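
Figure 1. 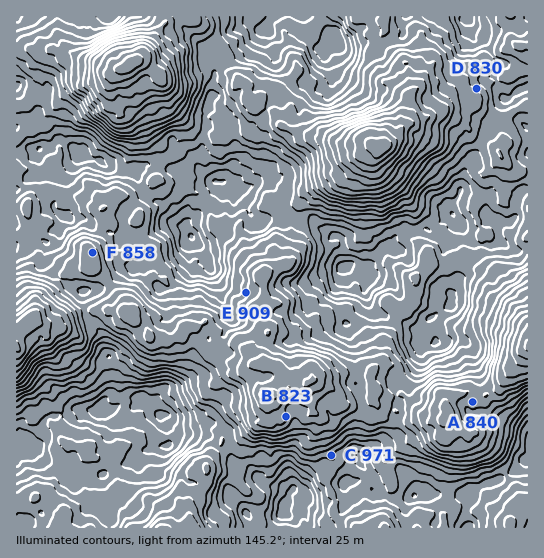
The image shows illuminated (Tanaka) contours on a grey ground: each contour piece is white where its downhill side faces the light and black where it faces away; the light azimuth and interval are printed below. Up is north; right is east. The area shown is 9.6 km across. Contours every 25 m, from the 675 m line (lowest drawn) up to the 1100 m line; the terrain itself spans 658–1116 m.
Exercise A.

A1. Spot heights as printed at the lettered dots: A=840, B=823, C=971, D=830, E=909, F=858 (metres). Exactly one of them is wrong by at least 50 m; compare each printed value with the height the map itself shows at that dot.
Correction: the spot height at D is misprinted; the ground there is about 930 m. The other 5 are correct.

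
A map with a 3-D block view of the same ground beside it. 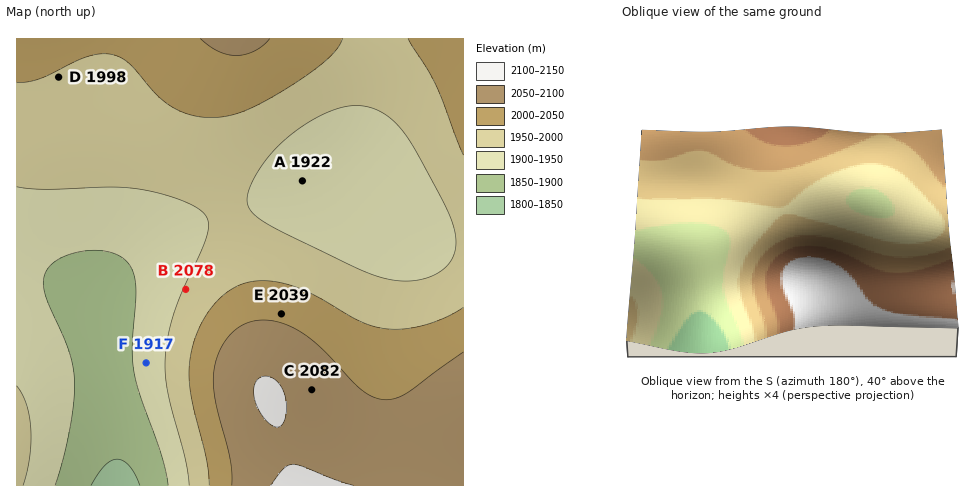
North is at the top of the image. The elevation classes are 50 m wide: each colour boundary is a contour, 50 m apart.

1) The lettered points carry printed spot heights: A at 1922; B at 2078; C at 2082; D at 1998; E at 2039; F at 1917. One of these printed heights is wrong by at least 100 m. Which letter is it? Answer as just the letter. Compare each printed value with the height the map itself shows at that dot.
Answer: B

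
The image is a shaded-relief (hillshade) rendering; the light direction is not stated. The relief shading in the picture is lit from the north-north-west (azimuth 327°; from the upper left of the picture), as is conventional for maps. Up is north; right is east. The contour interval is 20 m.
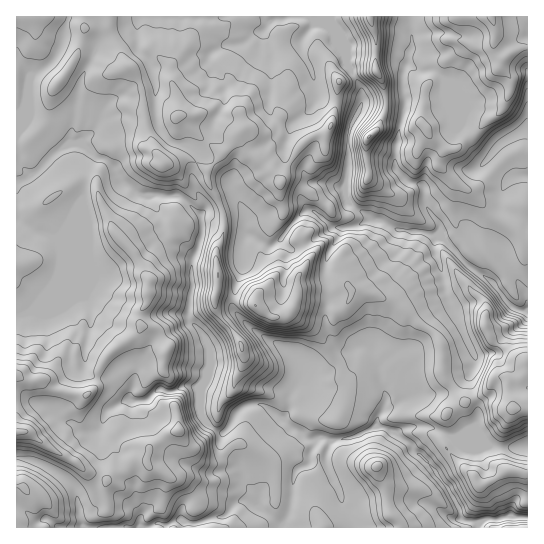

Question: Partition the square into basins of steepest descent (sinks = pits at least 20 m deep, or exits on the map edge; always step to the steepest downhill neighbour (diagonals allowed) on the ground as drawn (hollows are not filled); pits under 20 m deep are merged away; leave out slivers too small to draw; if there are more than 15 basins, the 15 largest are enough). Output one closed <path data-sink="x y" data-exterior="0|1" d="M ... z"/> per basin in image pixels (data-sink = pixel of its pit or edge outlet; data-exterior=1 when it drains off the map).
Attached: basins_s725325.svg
<path data-sink="527 310" data-exterior="1" d="M527 16l-511 1 1 511 182-1-4-13 1-13-5-11-9-9-11-2-21-11-3-6 3-14 17-13 12-5-3-21-3-4-8-1-2-3 0-7 5-11 0-6-5-8 4-23-13-17-14-4 0-12 8-14 0-14 2-5 5-1 11 0 20 8 33 6 22 8 12 2 18 14 15-1 9-11 4-16 35 0 13-4 4 6 11 0 31 12 25 21 15 8 8 13 3 33 21 23 18-6 14-18 8 0 3 4 0 12 4 9 0 7 16-2z"/><path data-sink="511 517" data-exterior="0" d="M166 279l-17 2-1 18-8 14 0 12 14 4 13 17-4 23 5 8 0 6-5 11 0 7 2 3 8 1 3 4 3 21-12 5-13 9-5 5-2 13 3 6 21 11 11 2 9 9 5 11-1 13 4 14 329-1 0-53-21-3-6-8 0-28 11-24 0-9-4-9 0-12-3-4-8 0-14 18-18 6-21-23-3-33-8-13-15-8-25-21-31-12-11 0-4-6-13 4-35 0-7 21-6 6-15 1-18-14-12-2-22-8-33-6z"/><path data-sink="527 446" data-exterior="1" d="M527 408l-15 2-11 25 0 28 6 8 21 2z"/>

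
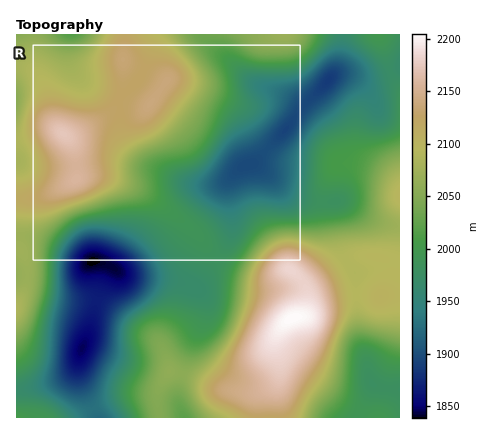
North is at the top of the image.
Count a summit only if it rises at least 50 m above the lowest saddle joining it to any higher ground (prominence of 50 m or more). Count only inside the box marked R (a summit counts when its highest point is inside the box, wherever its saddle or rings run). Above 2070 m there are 1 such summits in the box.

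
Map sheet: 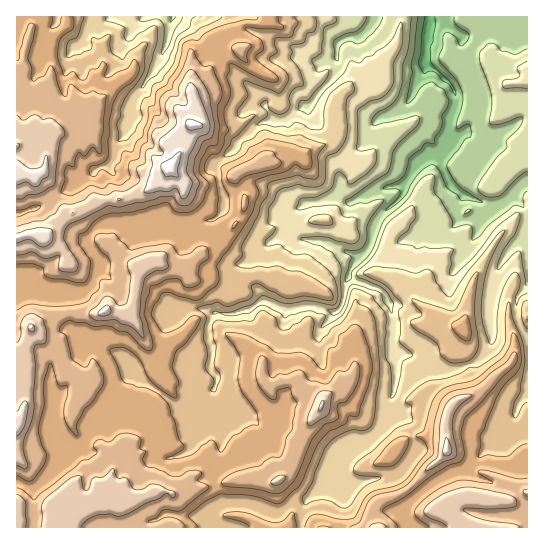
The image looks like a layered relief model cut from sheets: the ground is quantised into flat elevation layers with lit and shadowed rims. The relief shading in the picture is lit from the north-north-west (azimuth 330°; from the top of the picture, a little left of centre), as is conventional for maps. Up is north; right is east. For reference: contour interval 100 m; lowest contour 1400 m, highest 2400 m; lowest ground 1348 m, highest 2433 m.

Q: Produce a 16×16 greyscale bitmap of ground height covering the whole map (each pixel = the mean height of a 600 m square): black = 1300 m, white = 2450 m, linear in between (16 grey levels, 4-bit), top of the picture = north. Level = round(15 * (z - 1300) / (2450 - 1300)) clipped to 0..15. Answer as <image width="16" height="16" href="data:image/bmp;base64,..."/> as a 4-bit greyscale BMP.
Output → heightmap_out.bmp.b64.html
<image width="16" height="16" href="data:image/bmp;base64,Qk32AAAAAAAAAHYAAAAoAAAAEAAAABAAAAABAAQAAAAAAIAAAAATCwAAEwsAABAAAAAAAAAAAAAAABEREQAiIiIAMzMzAERERABVVVUAZmZmAHd3dwCIiIgAmZmZAKqqqgC7u7sAzMzMAN3d3QDu7u4A////AMzMupmZm6zMu8y7q7iJq7u6q6mauXmcmcqqqZmrl4uoy7mZiqunianLqamKmad4icu8mYh3h4l4qryqmIhmd3fMq7uXdkZlZcy6qqhmVFRFy7zcqWZDQ0TbqtyaqGQzRMy4zqh3ZEI0u6itp3ZlMjWpmXupdVYjRal3aJmGRTIz"/>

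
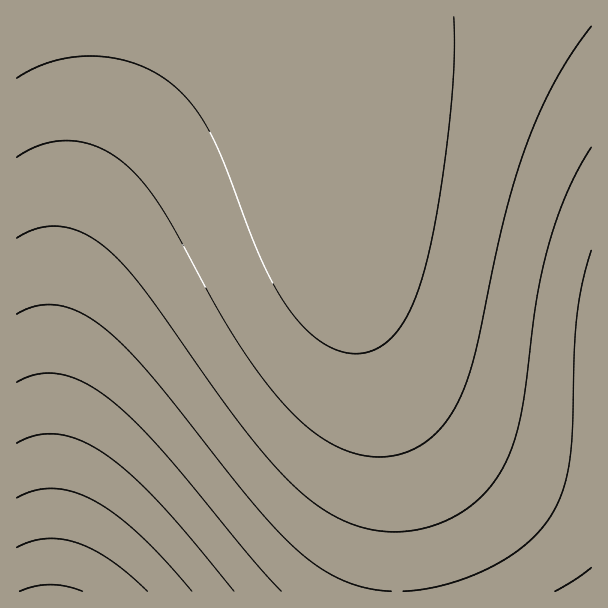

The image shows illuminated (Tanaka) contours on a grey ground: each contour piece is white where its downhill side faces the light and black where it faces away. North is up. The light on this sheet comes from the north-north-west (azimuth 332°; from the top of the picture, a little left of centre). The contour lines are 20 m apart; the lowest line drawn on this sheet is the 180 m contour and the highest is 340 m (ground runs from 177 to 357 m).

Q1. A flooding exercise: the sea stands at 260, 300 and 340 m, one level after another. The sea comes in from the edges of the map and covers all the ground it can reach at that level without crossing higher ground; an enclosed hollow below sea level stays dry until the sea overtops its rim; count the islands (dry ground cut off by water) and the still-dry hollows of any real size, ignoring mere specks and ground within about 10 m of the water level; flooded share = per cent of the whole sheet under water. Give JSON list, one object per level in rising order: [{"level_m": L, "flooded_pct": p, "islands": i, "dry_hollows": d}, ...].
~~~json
[{"level_m": 260, "flooded_pct": 11, "islands": 0, "dry_hollows": 0}, {"level_m": 300, "flooded_pct": 36, "islands": 0, "dry_hollows": 0}, {"level_m": 340, "flooded_pct": 77, "islands": 0, "dry_hollows": 0}]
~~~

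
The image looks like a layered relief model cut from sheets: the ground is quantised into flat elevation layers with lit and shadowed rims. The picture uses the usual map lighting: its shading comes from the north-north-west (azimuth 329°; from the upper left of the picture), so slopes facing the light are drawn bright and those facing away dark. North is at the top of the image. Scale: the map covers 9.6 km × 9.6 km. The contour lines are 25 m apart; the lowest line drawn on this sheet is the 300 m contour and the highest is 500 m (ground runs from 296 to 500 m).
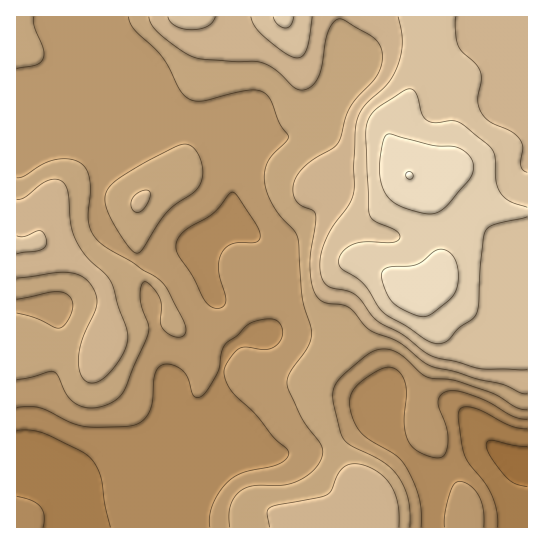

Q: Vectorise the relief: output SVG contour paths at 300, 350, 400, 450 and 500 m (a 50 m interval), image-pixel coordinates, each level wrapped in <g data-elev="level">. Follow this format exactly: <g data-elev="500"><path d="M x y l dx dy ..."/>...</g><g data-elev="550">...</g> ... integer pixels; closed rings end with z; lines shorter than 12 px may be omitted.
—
<g data-elev="300"><path d="M527 487l-12-3-9-7-15-20-5-12 1-3 4-2 23 5 13 1"/></g><g data-elev="350"><path d="M421 527l0-16-2-14-5-15-9-16-10-11-30-19-6-6-5-8-4-12 0-9 2-8 6-8 12-10 13-7 8-1 8 4 4 7 3 9-2 35 3 17 4 7 6 5 17 7 5 0 4-2 4-9 0-17-9-27 2-6 6-5 9-1 14 3 20 8 24 14 14 3"/><path d="M484 527l-1-17-4-13-9-12-11-4-5 3-4 10-5 19-1 14"/><path d="M17 407l13-1 11 2 29 14 15 4 36 1 14-2 9-6 6-9 3-9 1-24 3-7 3-4 5-2 5 0 12 6 6 8 5 16 2 3 4 0 7-6 12-18 4-22 4-8 11-7 9-10 5-3 16-4 10 2 4 4 2 6-1 7-4 6-5 4-6 1-21-2-7 1-5 5-7 10-3 11 3 9 5 8 23 23 20 25 12 10 1 6-4 6-7 4-32 7-16 9-9 10-7 12-3 12 0 12"/><path d="M213 308l-8-8-13-25-14-20-2-6 0-6 3-6 5-6 29-17 16-20 4-2 5 5 18 26 3 8 1 7-5 4-22 2-6 2-4 5-4 8-1 10 7 26 1 7-2 4-3 2z"/></g><g data-elev="400"><path d="M399 527l-2-25-3-11-5-8-7-8-8-5-11-5-9-1-8 2-5 4-10 20-5 5-56 13-3 5 3 14"/><path d="M17 278l49-6 13 3 10 7 6 11 2 10-2 8-14 34-2 12 0 12 4 9 6 5 8-1 9-6 11-12 7-13 4-10-1-10-17-50-5-8-19-17-11-18-4-13-2-29-3-10-7-6-9 0-9 4-16 13-8 2"/><path d="M134 211l5 1 7-6 4-9 0-4-1-2-8 0-8 7-2 7z"/><path d="M149 17l3 8 6 8 17 13 15 10 15 3 57 4 12 6 19 17 8 4 9-3 8-9 4-12 5-31 3-8 5-7 4-1 4 1 32 19 5 7 2 8 0 11-4 9-28 33-5 11-5 20-3 7-31 20-8 9-4 9-1 10 3 8 6 5 11 4 3 5-6 47 1 17 3 12 4 7 5 4 19 3 7 2 20 22 30 13 30 23 49 14 24 5 19 9 6 1"/></g><g data-elev="450"><path d="M527 207l-17-6-10-8-4-12-1-26-6-9-31-24-7-1-16 2-8-2-5-7-7-22-4-3-4 0-33 22-6 8-2 12 3 83 6 8 22 9 2 3 1 4-2 3-5 1-28 0-12 2-7 4-5 6-2 5 0 6 4 5 12 7 8 7 16 23 6 7 22 13 20 14 8 2 7 0 6-2 11-13 14-9 4-6 2-10 2-41 3-25 2-7 9-6 32-7"/><path d="M273 17l5 8 8 3 5-3 3-8"/></g><g data-elev="500"><path d="M410 179l3-1 0-3-1-2-3-2-3 4 1 3z"/></g>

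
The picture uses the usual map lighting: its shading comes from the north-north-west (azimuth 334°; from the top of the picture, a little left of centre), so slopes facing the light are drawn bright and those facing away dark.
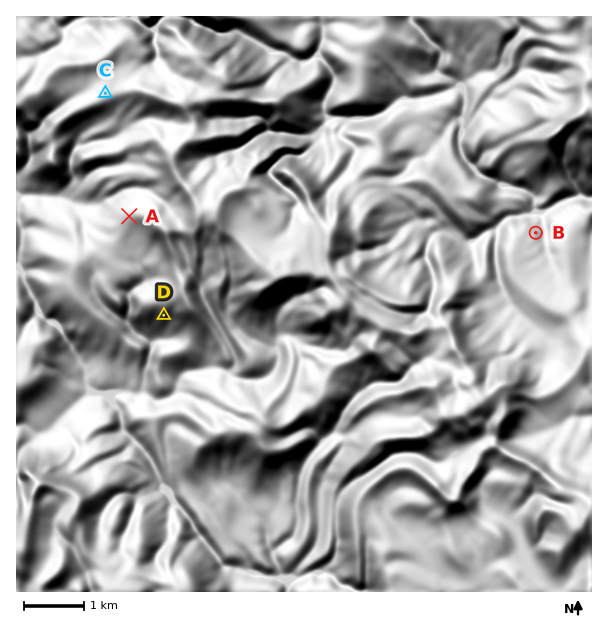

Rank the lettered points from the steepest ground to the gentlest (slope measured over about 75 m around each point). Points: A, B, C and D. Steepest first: D B A C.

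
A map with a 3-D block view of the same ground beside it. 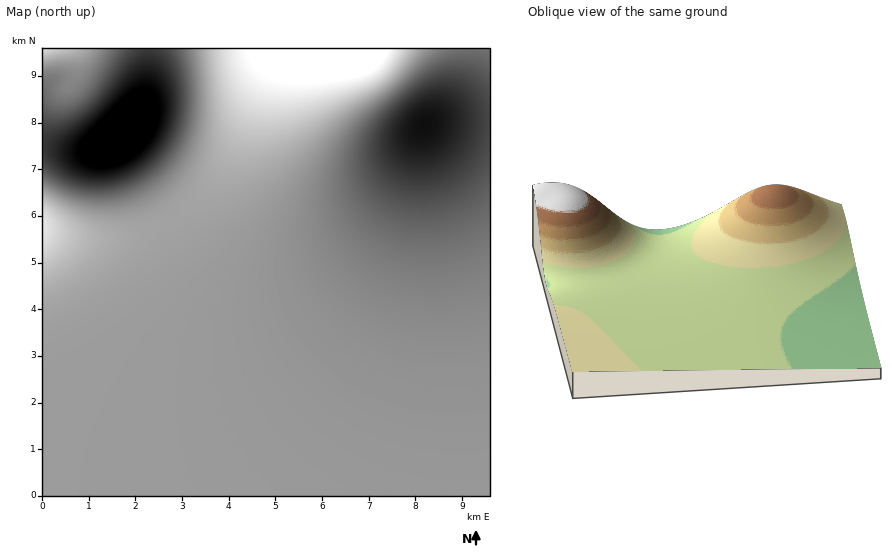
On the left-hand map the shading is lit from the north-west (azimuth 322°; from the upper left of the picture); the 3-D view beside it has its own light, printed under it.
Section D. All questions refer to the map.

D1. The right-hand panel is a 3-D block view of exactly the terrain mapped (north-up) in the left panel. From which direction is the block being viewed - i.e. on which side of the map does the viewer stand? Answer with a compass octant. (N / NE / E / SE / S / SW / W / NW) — S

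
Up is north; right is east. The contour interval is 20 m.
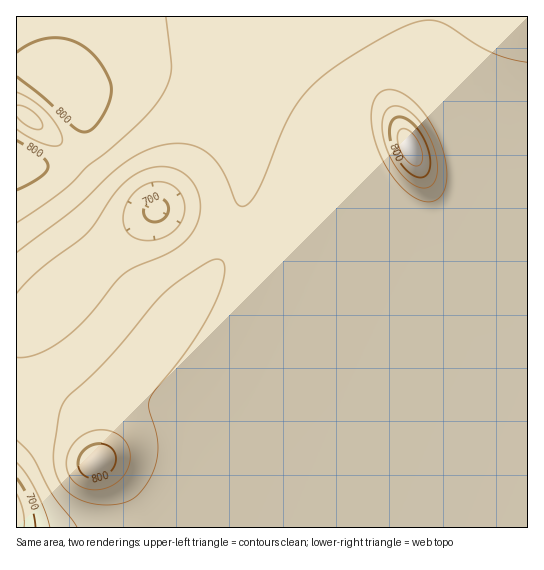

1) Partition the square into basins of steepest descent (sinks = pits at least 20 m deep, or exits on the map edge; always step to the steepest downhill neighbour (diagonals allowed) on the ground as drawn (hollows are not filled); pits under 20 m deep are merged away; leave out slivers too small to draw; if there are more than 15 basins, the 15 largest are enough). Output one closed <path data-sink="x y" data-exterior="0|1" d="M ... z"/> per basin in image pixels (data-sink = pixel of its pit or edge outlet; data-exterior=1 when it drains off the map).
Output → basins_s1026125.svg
<path data-sink="17 518" data-exterior="1" d="M527 16l-511 1 0 50 15 4 10 5 14 11 15 14 32-17 28-8 35 1 16 6 18 10 21 21 12 21 7 23 4 40-2 27-4 13-8 15-36 34-48 60-41 46-5 13 1 45-3 10-13-28-14-17-24-7-30-2 1 121 511-1z"/><path data-sink="157 210" data-exterior="0" d="M158 76l-28 0-17 4-40 20-2 2 8 9 5 14 0 12-7 14-12 12-12 4-10 0-24-8-3 0 0 247 38 5 16 5 14 17 13 28 3-10-1-45 5-13 41-46 48-60 36-34 8-15 6-21-4-59-7-23-7-13-10-15-16-14-18-10z"/><path data-sink="27 117" data-exterior="0" d="M23 68l-7 1 0 89 27 9 19-3 8-5 11-14 3-8 0-12-3-8-5-10-21-20-21-15z"/>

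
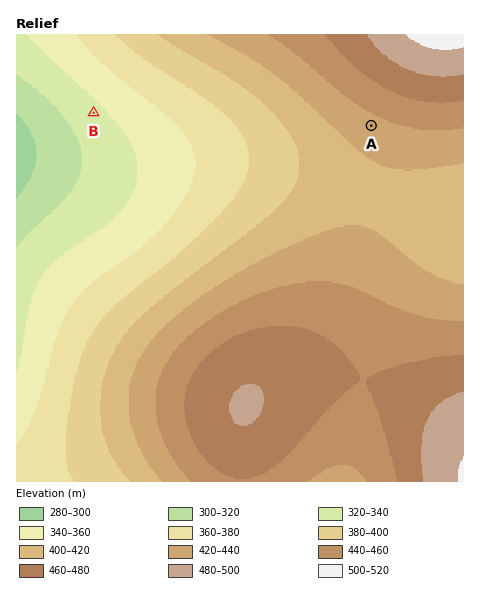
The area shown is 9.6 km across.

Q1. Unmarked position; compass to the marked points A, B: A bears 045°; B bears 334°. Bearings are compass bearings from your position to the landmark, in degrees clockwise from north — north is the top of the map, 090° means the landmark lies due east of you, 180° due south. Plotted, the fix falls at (189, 308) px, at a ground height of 420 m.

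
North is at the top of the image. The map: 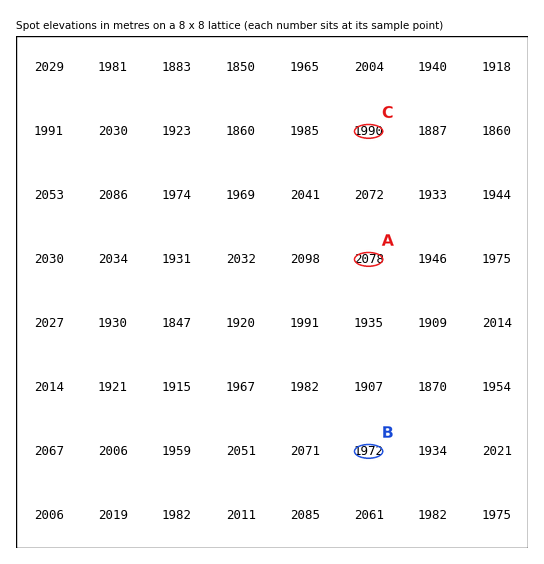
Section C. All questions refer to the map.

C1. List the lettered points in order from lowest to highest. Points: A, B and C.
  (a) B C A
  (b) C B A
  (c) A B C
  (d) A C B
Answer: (a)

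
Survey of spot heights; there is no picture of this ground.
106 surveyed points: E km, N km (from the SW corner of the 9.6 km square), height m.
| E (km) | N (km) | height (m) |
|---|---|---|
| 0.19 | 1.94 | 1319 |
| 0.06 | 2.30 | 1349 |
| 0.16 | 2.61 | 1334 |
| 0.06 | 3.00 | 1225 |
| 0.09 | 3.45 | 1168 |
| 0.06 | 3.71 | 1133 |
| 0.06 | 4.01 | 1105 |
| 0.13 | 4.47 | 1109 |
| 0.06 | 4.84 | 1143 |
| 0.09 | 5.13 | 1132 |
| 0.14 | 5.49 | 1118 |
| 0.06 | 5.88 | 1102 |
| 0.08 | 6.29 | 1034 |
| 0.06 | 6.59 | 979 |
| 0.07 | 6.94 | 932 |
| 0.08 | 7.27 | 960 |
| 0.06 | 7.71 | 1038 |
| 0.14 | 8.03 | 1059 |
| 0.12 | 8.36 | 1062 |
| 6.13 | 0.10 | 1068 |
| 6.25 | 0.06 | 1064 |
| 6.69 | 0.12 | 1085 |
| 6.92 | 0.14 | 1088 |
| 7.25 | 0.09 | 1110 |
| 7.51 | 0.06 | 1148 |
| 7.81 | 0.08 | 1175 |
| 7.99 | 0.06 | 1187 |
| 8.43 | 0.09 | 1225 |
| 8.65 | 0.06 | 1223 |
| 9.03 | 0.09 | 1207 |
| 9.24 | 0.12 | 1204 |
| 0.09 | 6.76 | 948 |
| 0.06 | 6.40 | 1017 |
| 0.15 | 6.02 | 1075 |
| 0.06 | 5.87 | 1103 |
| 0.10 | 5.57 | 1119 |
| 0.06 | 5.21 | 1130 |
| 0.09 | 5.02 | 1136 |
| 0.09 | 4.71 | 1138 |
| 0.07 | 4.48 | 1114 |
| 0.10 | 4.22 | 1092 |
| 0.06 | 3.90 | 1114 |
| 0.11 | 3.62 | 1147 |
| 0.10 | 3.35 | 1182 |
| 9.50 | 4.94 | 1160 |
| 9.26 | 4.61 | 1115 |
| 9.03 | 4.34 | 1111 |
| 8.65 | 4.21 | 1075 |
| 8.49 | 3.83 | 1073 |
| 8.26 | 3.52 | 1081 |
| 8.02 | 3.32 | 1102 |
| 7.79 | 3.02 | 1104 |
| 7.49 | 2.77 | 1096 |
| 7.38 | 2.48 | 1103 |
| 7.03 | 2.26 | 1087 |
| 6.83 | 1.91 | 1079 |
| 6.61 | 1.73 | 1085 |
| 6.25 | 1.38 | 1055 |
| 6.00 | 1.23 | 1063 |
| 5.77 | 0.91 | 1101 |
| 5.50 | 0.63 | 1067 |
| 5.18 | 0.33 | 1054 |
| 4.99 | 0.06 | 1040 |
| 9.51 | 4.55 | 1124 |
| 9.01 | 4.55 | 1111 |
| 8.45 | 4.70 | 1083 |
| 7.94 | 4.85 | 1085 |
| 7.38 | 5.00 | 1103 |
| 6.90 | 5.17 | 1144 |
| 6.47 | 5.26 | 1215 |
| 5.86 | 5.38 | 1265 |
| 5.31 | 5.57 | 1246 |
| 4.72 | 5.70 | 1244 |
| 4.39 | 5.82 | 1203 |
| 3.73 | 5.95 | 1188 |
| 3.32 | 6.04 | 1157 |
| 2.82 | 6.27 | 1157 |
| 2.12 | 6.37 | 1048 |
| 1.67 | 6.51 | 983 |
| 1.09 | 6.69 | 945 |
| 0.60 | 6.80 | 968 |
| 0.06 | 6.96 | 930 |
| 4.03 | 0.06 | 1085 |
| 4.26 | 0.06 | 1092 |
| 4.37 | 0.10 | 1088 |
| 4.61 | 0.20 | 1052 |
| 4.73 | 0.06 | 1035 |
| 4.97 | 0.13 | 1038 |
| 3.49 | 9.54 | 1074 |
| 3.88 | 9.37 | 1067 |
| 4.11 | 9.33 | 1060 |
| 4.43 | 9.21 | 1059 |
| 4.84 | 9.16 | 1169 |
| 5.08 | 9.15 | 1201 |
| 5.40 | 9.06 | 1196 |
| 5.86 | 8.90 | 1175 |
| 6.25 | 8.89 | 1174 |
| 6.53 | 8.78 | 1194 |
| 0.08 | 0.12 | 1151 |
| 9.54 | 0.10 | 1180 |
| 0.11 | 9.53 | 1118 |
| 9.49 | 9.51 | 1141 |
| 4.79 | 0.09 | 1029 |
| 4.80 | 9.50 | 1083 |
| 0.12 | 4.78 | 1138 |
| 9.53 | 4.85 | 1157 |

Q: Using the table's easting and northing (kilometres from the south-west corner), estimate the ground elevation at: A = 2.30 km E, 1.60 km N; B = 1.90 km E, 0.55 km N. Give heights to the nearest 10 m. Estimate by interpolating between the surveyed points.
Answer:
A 1190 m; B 1180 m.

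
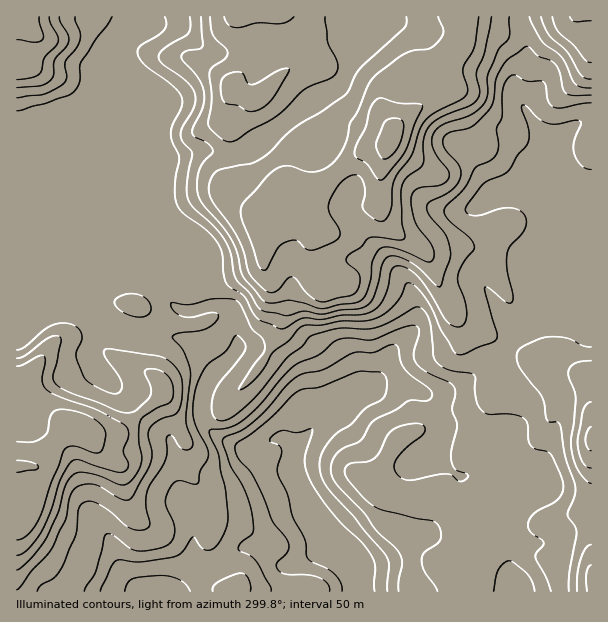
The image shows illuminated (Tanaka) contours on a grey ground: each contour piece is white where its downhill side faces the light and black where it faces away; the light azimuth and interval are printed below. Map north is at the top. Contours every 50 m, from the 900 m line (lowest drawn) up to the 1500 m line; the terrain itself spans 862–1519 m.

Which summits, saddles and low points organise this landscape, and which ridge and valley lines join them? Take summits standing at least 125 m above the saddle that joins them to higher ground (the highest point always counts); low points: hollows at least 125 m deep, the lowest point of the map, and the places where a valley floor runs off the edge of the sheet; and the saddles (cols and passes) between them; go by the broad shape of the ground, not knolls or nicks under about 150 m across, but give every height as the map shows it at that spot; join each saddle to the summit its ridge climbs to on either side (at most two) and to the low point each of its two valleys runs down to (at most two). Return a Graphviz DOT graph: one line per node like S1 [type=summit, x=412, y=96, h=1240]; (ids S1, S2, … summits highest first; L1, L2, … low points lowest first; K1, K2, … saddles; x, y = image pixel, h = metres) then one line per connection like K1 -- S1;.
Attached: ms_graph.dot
graph terrain {
  S1 [type=summit, x=392, y=140, h=1519];
  S2 [type=summit, x=584, y=17, h=1454];
  S3 [type=summit, x=18, y=17, h=1436];
  S4 [type=summit, x=18, y=465, h=1405];
  S5 [type=summit, x=591, y=440, h=1314];
  L1 [type=low, x=356, y=591, h=862];
  K1 [type=saddle, x=519, y=17, h=1280];
  K2 [type=saddle, x=123, y=35, h=1180];
  K3 [type=saddle, x=164, y=293, h=1155];
  K4 [type=saddle, x=509, y=344, h=1144];
  K5 [type=saddle, x=213, y=569, h=1016];
  K1 -- S1;
  K1 -- S2;
  K1 -- L1;
  K2 -- S1;
  K2 -- S3;
  K2 -- L1;
  K3 -- S1;
  K3 -- S4;
  K3 -- L1;
  K4 -- S1;
  K4 -- S5;
  K4 -- L1;
  K5 -- S1;
  K5 -- S4;
  K5 -- L1;
}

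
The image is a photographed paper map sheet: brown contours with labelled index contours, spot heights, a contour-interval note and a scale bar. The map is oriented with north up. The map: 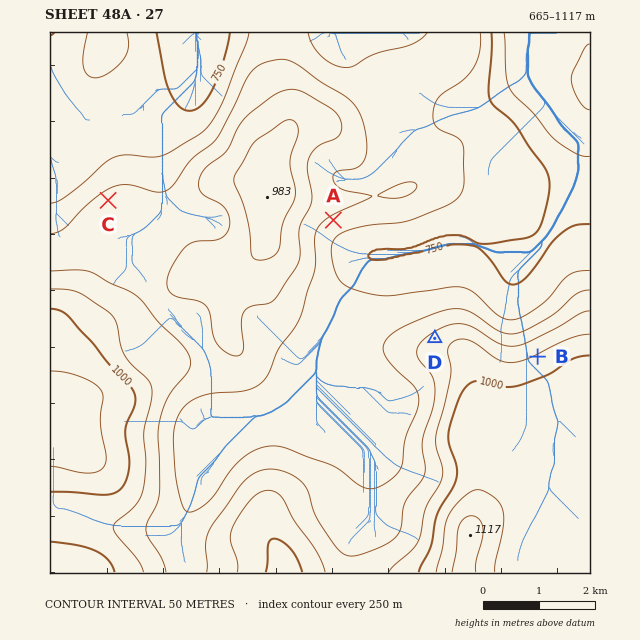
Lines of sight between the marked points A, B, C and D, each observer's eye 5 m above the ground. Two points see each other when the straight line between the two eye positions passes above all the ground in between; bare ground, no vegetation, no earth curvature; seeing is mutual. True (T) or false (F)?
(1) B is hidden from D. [T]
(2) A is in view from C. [F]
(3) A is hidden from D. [F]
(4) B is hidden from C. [T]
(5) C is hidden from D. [T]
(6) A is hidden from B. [F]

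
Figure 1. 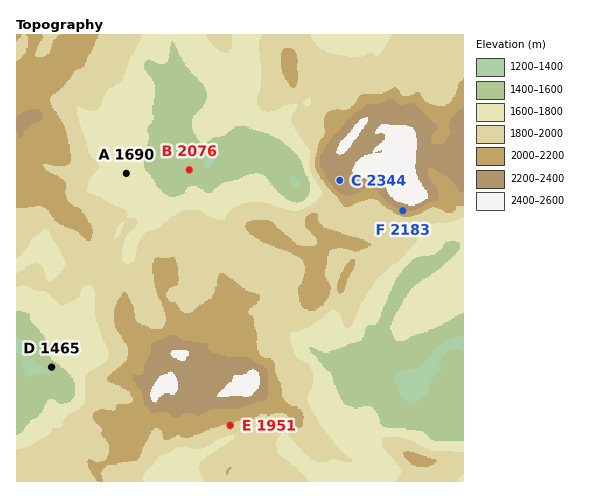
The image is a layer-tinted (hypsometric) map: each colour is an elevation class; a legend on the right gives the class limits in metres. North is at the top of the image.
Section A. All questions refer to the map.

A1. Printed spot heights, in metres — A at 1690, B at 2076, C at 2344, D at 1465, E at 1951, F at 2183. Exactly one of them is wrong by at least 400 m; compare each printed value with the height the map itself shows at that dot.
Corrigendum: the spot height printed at B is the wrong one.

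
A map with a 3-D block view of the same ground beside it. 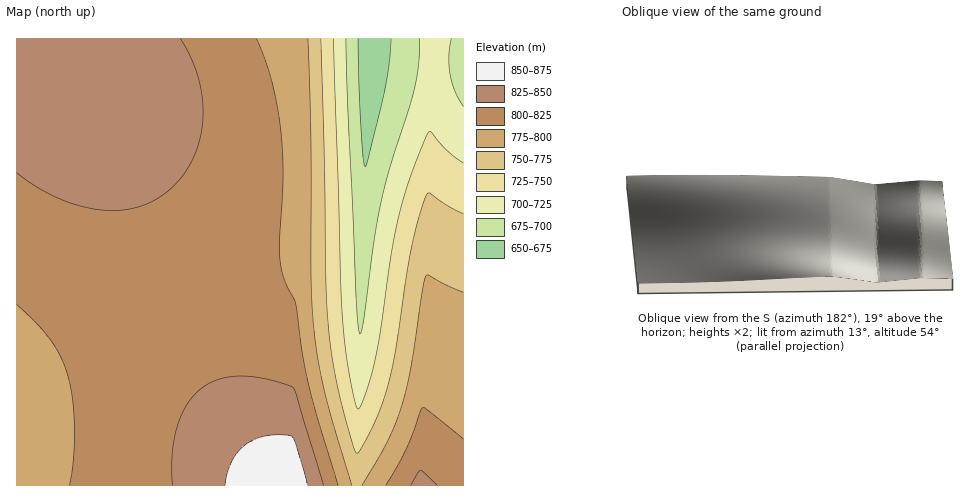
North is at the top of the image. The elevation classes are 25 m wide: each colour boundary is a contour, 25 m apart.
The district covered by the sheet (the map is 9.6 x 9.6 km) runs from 655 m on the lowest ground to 875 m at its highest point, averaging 790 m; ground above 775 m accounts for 67.8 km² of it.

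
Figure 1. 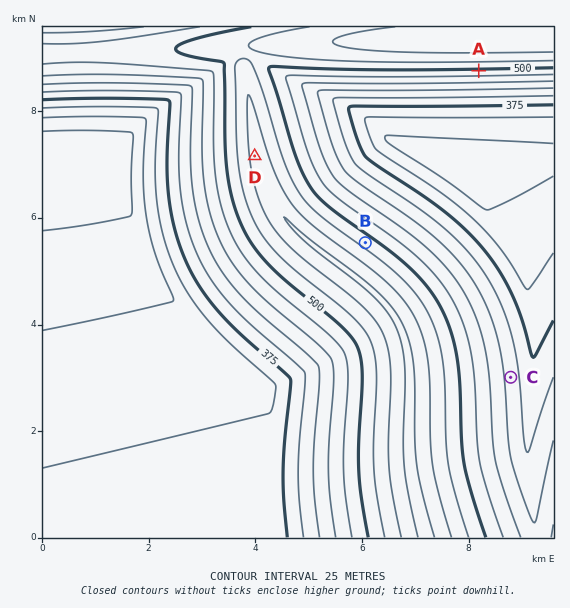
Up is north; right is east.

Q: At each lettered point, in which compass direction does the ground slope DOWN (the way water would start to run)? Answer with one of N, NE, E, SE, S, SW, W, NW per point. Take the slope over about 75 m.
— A S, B NE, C E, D W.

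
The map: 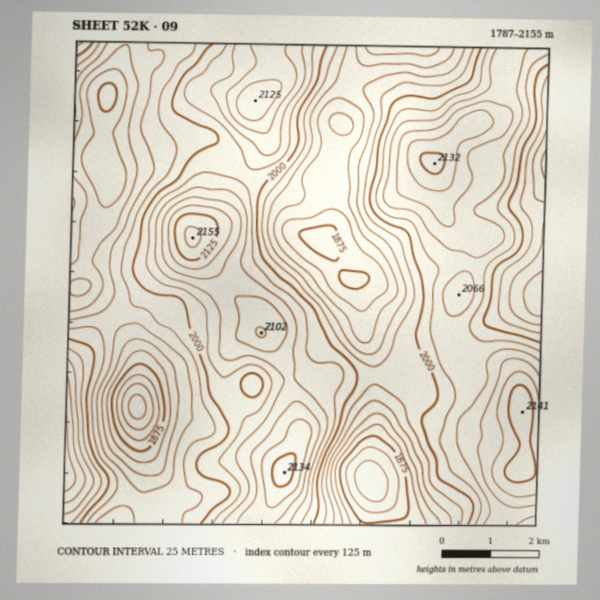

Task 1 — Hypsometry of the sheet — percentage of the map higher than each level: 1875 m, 96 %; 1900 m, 90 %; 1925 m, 81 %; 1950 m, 72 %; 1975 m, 61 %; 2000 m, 50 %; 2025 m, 38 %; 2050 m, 26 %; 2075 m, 14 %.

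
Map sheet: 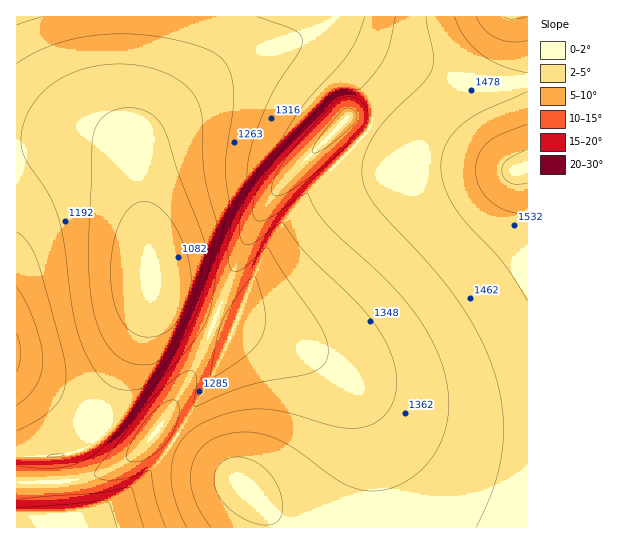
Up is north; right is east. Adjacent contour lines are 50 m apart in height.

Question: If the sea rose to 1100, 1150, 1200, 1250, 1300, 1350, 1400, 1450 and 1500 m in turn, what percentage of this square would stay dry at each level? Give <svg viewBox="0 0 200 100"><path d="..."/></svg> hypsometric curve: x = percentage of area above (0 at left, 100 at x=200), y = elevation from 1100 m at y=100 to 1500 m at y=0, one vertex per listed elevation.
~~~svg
<svg viewBox="0 0 200 100"><path d="M194 100l-11-12-19-13-23-13-26-12-22-12-23-13-31-13-28-12"/></svg>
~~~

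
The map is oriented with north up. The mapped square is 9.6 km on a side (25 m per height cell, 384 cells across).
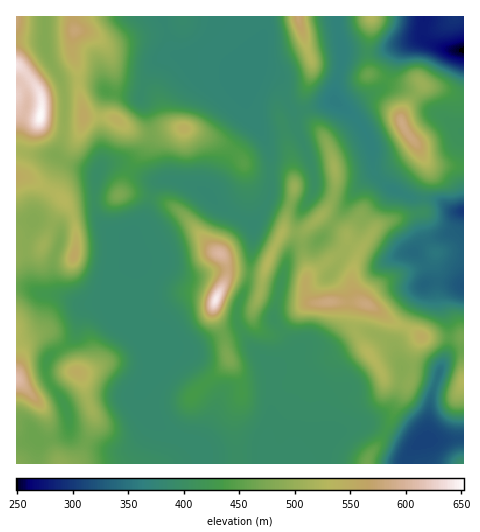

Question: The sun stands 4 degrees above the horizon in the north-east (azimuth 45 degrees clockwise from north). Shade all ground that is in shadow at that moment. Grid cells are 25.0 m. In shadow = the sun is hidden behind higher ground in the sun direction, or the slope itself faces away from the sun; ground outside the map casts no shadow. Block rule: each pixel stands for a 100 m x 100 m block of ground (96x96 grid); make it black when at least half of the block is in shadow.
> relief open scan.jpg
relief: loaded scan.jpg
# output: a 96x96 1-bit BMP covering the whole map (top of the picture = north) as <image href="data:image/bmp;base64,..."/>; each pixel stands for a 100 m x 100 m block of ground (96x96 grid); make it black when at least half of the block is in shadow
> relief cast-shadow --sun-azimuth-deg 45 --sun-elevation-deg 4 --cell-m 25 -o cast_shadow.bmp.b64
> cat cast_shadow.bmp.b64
<image width="96" height="96" href="data:image/bmp;base64,Qk2+BAAAAAAAAD4AAAAoAAAAYAAAAGAAAAABAAEAAAAAAIAEAAATCwAAEwsAAAIAAAAAAAAA////AAAAAAAAAAAAAAAAAAHB/BwAAAAAAAAAAAAA/gAAAAAAAAAAAAAA/4AAAAAAAAAAAAAA/8AAAAAAAAAAAAAAf/AAPAAAAAAAAHgAf/jwPwAAAAAAAH4AP/78f4AAAAAAAP/4P//+f4AAAAAAAf/+H//+f4AA+AAAA///D//8fwAA+AAAB///D//8/wAAeAAAB///x//4/g4AeAAAB///4//x/g8AMAAAB///8//h/g/AAAAAB///8f7D/gfgAAAA////Yf6D/APwADAH///+AP4D/AP8AHwf///+AP4D+AH+Af4////8AP4D8AD/g/5////8AP4B4AB/5/x////8AH4AgAB///x////4cH4AAAA///h////w+H4AAAB///h////gfD4AAAH///D////Afx4AAAP///D////Afw4AAAP///D///+B/gYAAAP///H//////AAAAAP///P/////8AAAAAH///P/////wAAAAAH//+Pv////AAAAAAD//+Pv///+AAAAAAD//+Pn///4AAAAAAD//+Pn///wAAAYAAD//+Pj/AAAAAA/AAB//+Hz/AAAAAA/wAB//+Hx/AAAAAA/8AB//+Dx/AAAAAAf+AB//+Dx/AAAAAA/+AA//+B4/AAAAAA/+AA///B4+AAAAAA/+AA///h4+AAAAAAb+AA///h4eAAAAAAZ8AA///h8eAAAAAAZ8AA///A8eAAAAAAA8AA//8A8OAAAAAAA8AA//4A+OAAAAAAA+AA//wA+GAAAAAAA+AA//wB/ABgAAAAAeAA//gB/ABgAAAAA8EA//AB/gAAABwAE8PAf+AB/gAAAAwAP8Pwf8AA/gAAAAwAf8P4f4AAfgAAAAAAf4P8PwAAfhgABAAgfwP8HgAAPx4AP/j8/gH4AAAAP58P///8+AHgAADgH5+P///8YADAAAH4D8/P///8AAAAcAH8D4/P///AAAAB/wf+D4/v//8AAAcD///+B4/P//4EAA/D///+Bx/P//4AAA/j///8AB/H//wAAB/5///wAD/H//wCA4/+///AAD+H//gDh8//f/MAAD+H//gD5+f/v+AAAD+H//AD++f/v+AAAD8H/+AD+eP/H+AAAD8H/+AD8fP+D+AAAD4H/8AD8fH8D8AAAB4H/4AD4fHwAwADwBwH/4AB4fDgAAAD8AAH/wAA4PAAAAAf+AA//wAA4PAAAAB//gD//gAA4PAAAAD//8D//AAA4PAAAAH//+B/8AIA4OAAAAD///B/wAcA4OAAAAB///A/wPwAweDgAAA///g/wPgAgeDgAAA///gfwPAAA+DgAAAf//wPwGAAB+HgAAAP//wHAAAAD+HgAAAH//xyAAAAD+HAAAAD//j4AAAAH8HAAAAB//j8AAAAH8HAAAAB//j/AAAAH8GAAAAA//D/gAAAP8EAAAAAf/B/wAAAH8AAAAAAP/B/wAAAH8AAAAAAP/A/4AAAD8AAAAAAH+A/4AAAD4AAAAAAD+Af4AAAB4AAAAAAD+Af4AAAB4AAAAAAB8APwAAA="/>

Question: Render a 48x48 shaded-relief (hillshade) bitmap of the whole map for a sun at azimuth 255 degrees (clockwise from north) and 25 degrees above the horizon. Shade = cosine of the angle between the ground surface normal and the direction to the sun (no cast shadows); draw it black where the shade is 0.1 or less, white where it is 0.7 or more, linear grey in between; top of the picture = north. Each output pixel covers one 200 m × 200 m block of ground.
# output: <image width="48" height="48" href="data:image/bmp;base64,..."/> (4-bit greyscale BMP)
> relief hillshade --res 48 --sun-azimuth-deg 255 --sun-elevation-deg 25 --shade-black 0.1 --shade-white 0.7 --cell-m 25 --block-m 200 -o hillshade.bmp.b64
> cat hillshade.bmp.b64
<image width="48" height="48" href="data:image/bmp;base64,Qk32BAAAAAAAAHYAAAAoAAAAMAAAADAAAAABAAQAAAAAAIAEAAATCwAAEwsAABAAAAAAAAAAAAAAABEREQAiIiIAMzMzAERERABVVVUAZmZmAHd3dwCIiIgAmZmZAKqqqgC7u7sAzMzMAN3d3QDu7u4A////AHeJh3dmd4iIiIiIiIiIiIiImqhCV4iaqoiIh3dmd3iIiIiImIiIiIiIialjNoiJmYiId4h3Z3iIiIiJmIiIiIiIiJmFNXiIiIiYZ5qGVXiIiIiJmIiIiIiIiImYVGiJmYmoV7uFRXiIiZiJmIiIiIiIiImpZFebuqulSMtzRoiImZiImIeIiIiIiImqhUaty8thSspTV4iJmpiImYd4iIiIiJq6l0Su26cRfMhDV4iImph4mXZ4iIiIiJvKiEKO7FIFvLdEV4iImZiImXZ4iIiIiJzaeFJc7iAZ3JZUVniIiZmZmGZ4iIiIib3YaGI67yE5yoZVVWiIiImrp1aIiIiImt2maHM57kNIqXZmRGiIiIm8lUeIiIiJrNt2eIZHzWVXiIh1VniIiIm7hViIiIiZvclniahWm3ZnZnhlZ4iIiJq6dXmIiImbzKd4mqhEiWZnVXdneIiIiazJZpl3mZq8uoiZmIU0eVVmVXd4iIiIic7XN6hXvKq7qZqoZENGiFVmVniIiIiIms/lBbhXzsqpmZl0IjRnd1V3Z3iIiIiJms/3A6pWvsqYeIdBEkZ3dmeIiIeIiIiJmr3pEYtkrsh3iHUyJFeHd3iImHZ4iIiJmazbUVt0ncdomWQ0RGeId4iZqmRoiIiImrzcgkqUfMdomVI1VWeIiIiIu1JHiIiImt7bcSq1W7iIiWI1ZniIeImHq2A3iIiIm+/ZQCnHWaiJiXQ0Z4mId4mHm2A3iIiInO6mICjKeIeJmYZDV4iHd4iHi2A3iIiJretjIkjMl4eJqIhUVniHiIiImlFIiIiJvbYzRXi9p4h4mIh1VWd3d4iZmUJYmIiby3NGeIispnqWeIdmZWdlZoiapzJ6mHirp0RoiIibt2mnZ4ZFZndVZ4iZljOLp2aJdVeImYiKyVeqZXZVd4h4iIiIdTOLp1Z3d3iImZiK2kW7dGZniaqYd3d3dTR6l2Z4iIiZqpd5yUW8c0Z4m8yWZ3ZmdlV5mId4iZmZqoZpqFfMYkaJrNt1Z3Znd2V5mZiImZiZmXVomGnbUkeazdlUVoh3mXVpqpmZqoiIiGVpmHraM1eb78cjV6mHiYZpqoiJqod3dlZ5mIzHNGit/qQTZ7uEWad5uXaKunVVVWeJiJylNXi//FIkeLtyOah5lkWKqFM0VniZiJp0V4rf6CFGiJpxKbdoYyWJdkRWeIiZiIhmeJvexRJoiImBKaZFU0eIdmZ3iIiZiIdniavLlkV4iIlxKZQ2dWiId3eIiIiIiZdnmrqpmIh3d5lASYVXhmeId4iIiIiImrhWm7qZmqhlVZYRepVohVeIiIiIiIiIm8pEi8l3ipYzM1IVq4ZodEZ4iIiIiIiInOoyerllaHQiNCE4u3Z4ZEZ4iIiIiIiJregSaahlVmQ0ViNZyneIVEZ4iIiIiIiJvtUDealUVmZnd0Rqy4d2REZ4iIiIiIiJ38MEerpkRneIiERqy4ZUNFd4iIiIiIiK76EFi9tjNWiZiDRqy3VDNWeIiIiIiIiL/3AWnOxiI2iZiA=="/>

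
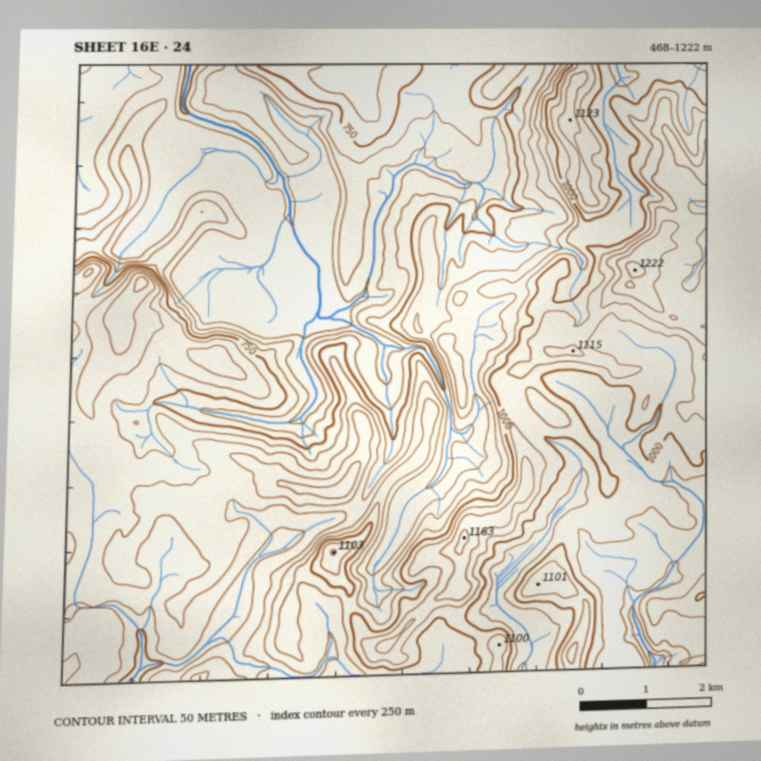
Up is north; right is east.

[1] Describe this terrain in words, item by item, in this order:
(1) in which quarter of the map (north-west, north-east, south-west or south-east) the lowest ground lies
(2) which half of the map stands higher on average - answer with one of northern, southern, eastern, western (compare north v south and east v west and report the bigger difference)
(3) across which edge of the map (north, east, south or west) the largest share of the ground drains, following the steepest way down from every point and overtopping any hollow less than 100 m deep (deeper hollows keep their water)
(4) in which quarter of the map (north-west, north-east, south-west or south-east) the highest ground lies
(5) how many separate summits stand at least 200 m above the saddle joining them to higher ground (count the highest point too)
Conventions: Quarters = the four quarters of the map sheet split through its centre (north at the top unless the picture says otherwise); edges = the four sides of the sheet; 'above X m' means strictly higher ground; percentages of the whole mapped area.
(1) The lowest ground is in the north-west quarter.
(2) On average the eastern half of the map is the higher ground.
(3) The largest share of the runoff leaves by the northern edge.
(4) Look to the north-east quarter for the highest ground.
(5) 1 summit rises at least 200 m above its surroundings.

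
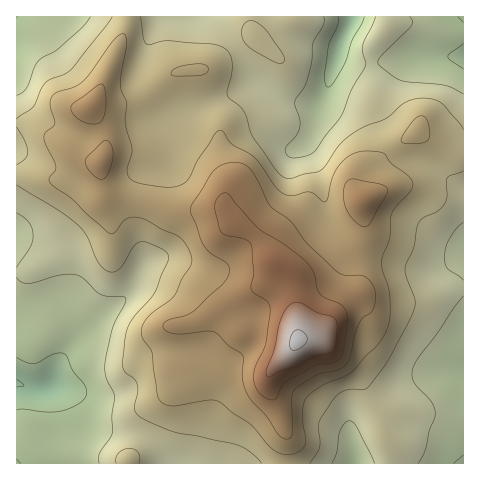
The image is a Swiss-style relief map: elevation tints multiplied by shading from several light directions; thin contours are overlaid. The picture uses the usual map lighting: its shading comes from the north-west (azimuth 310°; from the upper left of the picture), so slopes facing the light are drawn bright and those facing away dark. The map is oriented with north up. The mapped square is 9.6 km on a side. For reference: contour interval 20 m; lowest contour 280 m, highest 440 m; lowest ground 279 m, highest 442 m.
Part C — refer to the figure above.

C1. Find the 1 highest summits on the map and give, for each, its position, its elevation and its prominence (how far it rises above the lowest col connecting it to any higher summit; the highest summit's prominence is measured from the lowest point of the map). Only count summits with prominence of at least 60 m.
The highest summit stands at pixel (298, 341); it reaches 442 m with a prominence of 163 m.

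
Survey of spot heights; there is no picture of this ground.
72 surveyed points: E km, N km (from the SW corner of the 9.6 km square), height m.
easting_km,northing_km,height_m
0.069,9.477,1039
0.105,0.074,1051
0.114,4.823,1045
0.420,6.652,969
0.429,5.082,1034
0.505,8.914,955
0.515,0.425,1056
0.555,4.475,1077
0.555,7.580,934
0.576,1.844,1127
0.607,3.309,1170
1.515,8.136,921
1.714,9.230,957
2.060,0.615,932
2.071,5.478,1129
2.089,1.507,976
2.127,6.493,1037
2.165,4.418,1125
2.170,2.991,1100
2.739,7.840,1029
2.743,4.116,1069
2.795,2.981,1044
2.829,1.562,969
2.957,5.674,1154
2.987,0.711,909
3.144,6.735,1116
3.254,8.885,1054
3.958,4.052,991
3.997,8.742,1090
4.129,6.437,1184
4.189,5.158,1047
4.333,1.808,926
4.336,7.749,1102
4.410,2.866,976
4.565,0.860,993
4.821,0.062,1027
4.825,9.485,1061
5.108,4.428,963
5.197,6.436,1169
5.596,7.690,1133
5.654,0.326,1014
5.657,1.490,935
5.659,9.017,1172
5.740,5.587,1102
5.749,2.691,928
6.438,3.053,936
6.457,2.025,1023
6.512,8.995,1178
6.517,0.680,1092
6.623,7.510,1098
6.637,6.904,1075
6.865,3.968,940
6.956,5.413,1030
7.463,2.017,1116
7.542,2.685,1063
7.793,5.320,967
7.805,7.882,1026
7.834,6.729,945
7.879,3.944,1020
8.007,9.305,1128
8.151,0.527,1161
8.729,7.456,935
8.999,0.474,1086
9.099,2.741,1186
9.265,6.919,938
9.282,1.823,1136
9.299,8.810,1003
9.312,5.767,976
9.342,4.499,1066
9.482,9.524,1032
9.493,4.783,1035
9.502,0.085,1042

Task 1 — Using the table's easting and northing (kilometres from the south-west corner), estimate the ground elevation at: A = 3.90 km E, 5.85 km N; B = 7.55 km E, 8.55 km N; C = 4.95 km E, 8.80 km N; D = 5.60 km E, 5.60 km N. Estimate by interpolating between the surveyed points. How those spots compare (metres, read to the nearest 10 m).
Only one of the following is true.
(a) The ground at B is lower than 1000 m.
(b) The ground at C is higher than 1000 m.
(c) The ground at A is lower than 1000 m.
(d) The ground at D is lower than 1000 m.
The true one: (b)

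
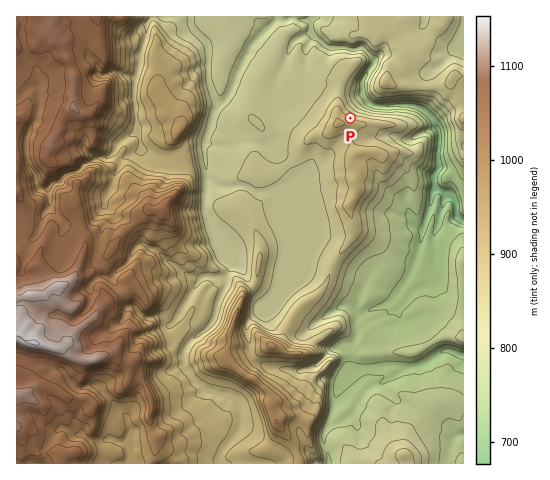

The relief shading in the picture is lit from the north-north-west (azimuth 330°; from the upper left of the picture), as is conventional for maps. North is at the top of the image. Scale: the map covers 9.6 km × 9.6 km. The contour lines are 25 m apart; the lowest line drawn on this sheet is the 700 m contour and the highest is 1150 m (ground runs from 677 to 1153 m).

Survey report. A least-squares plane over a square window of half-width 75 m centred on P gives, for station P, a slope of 13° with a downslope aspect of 29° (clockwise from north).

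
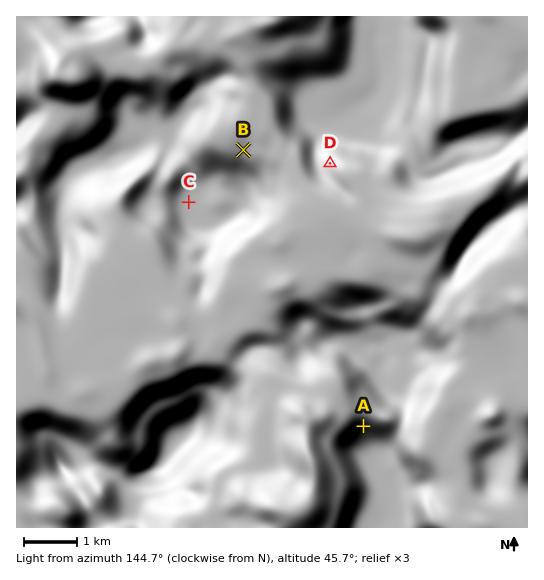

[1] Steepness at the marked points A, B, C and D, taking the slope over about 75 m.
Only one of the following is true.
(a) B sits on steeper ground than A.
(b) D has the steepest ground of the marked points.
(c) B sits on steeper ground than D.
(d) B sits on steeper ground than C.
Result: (d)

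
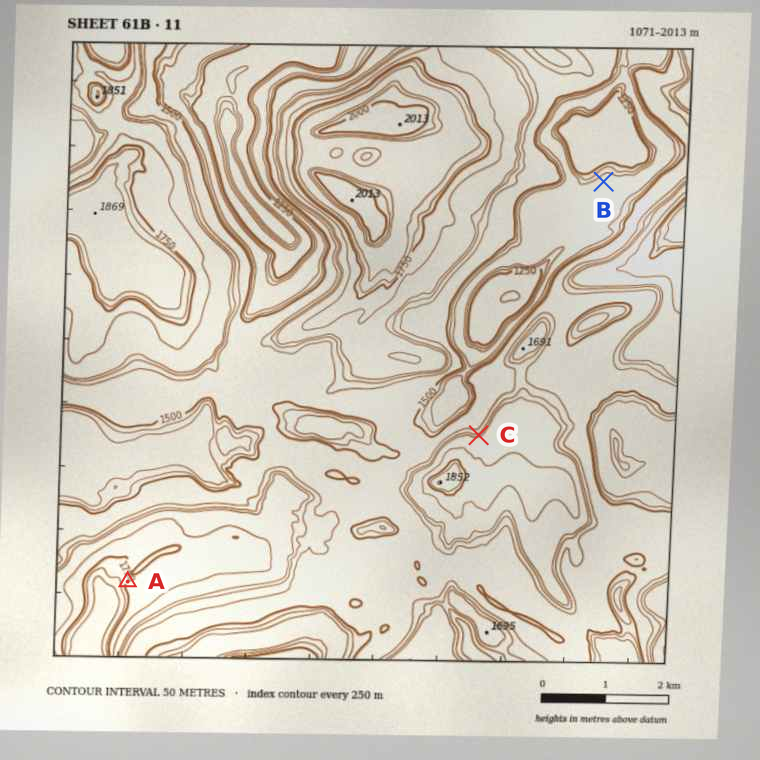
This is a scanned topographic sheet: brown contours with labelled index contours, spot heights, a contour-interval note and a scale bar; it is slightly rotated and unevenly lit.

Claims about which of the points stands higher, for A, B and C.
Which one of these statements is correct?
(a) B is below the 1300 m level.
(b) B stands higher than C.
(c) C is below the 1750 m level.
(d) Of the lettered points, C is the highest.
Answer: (c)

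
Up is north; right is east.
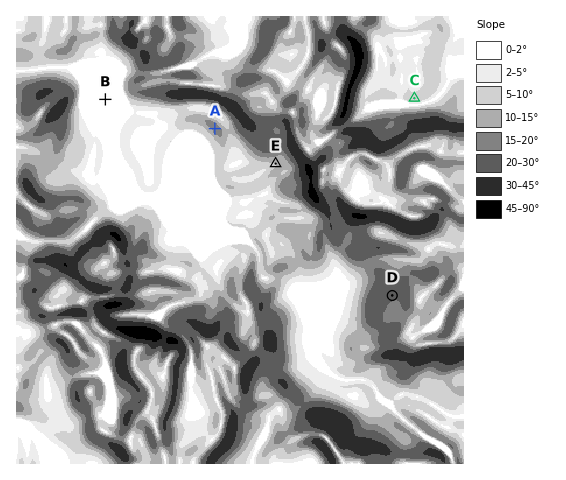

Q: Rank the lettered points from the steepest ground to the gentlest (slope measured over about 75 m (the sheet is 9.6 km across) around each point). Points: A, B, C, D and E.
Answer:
D A E C B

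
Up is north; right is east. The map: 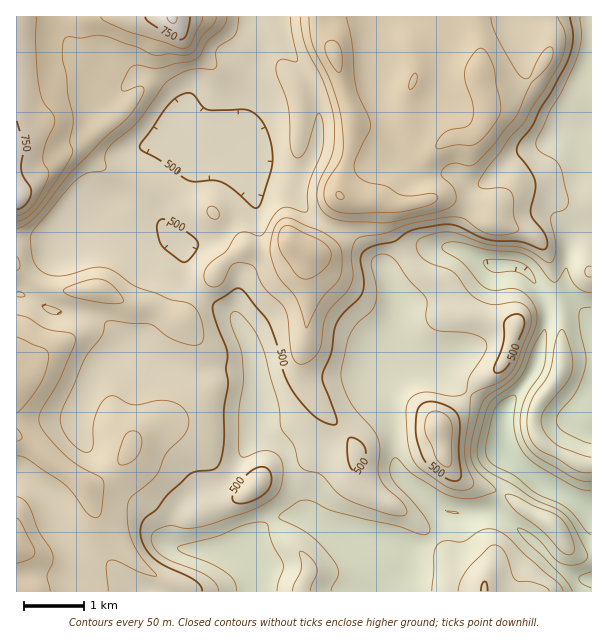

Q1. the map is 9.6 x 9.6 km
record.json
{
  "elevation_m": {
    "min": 260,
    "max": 810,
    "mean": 520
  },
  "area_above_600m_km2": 20.3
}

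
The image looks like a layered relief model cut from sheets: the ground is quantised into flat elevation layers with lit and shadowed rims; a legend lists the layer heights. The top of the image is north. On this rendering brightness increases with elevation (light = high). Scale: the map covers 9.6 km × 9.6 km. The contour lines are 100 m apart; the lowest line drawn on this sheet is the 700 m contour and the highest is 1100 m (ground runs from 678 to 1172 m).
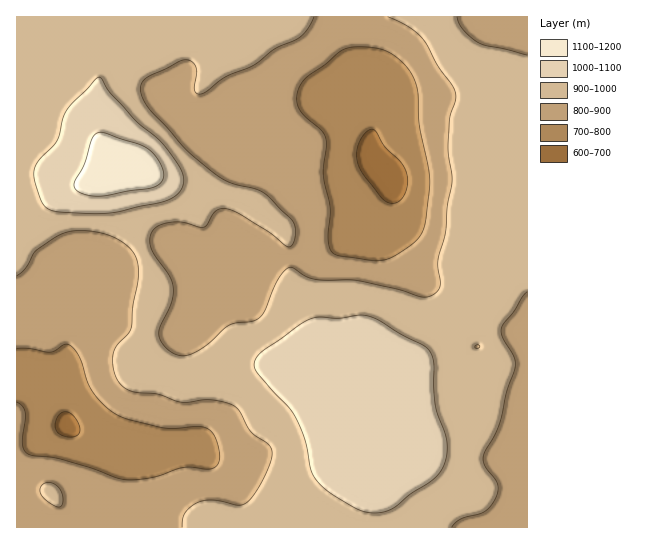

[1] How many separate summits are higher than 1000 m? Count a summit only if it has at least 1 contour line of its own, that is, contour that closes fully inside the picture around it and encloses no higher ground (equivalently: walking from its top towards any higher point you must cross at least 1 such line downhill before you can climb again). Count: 2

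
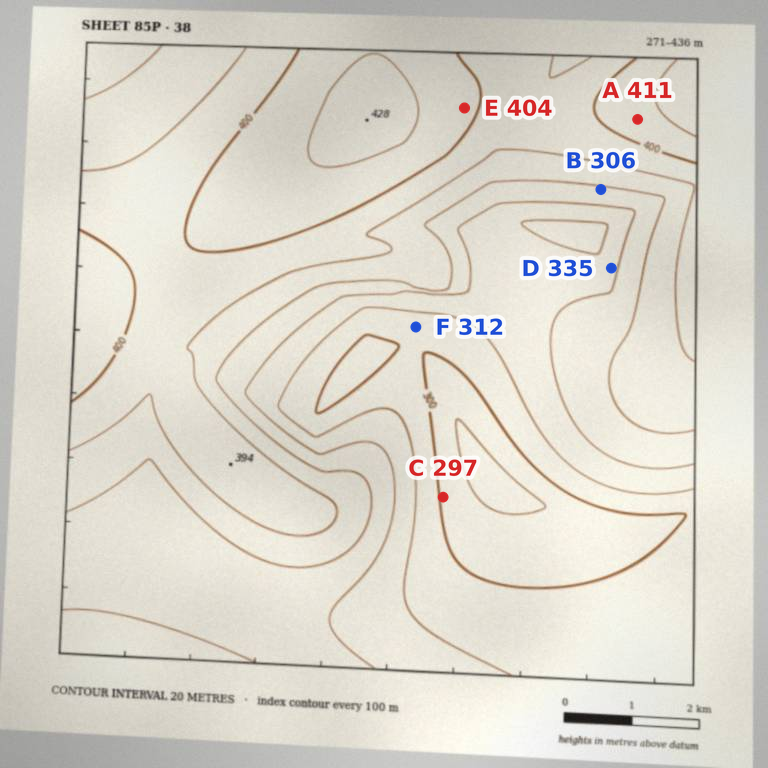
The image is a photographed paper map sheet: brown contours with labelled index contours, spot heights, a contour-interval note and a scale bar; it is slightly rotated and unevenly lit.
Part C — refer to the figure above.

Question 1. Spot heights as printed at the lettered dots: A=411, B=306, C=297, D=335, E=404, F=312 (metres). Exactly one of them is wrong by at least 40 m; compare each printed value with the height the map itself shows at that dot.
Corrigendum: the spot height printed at B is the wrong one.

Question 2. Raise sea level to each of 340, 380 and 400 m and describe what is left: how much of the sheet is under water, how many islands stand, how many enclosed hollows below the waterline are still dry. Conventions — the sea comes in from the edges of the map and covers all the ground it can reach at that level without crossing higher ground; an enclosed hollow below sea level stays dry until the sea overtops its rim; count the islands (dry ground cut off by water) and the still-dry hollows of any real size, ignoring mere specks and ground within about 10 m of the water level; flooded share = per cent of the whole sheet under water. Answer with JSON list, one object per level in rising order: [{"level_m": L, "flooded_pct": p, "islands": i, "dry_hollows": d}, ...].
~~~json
[{"level_m": 340, "flooded_pct": 33, "islands": 0, "dry_hollows": 0}, {"level_m": 380, "flooded_pct": 67, "islands": 0, "dry_hollows": 0}, {"level_m": 400, "flooded_pct": 86, "islands": 0, "dry_hollows": 0}]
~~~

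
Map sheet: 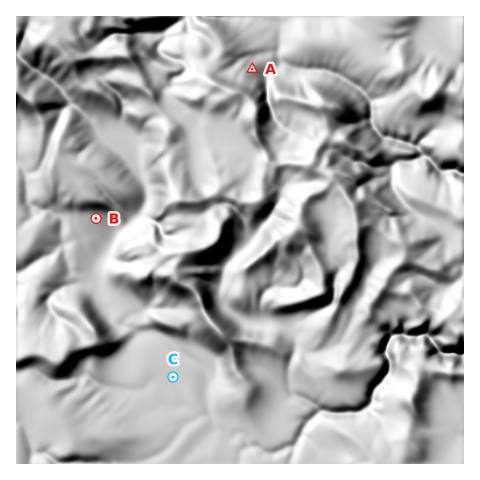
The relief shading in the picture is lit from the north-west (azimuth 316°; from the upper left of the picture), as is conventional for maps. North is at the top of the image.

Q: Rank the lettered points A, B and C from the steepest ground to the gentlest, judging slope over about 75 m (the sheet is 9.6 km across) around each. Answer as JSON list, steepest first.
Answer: ["A", "B", "C"]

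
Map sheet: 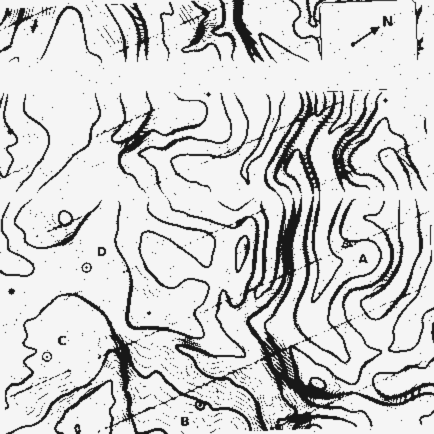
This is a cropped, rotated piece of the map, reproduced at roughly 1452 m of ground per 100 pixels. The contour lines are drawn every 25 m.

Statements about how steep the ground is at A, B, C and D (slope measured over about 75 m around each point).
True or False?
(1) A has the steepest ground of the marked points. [True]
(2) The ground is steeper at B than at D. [True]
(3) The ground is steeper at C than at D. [True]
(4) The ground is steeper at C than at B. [False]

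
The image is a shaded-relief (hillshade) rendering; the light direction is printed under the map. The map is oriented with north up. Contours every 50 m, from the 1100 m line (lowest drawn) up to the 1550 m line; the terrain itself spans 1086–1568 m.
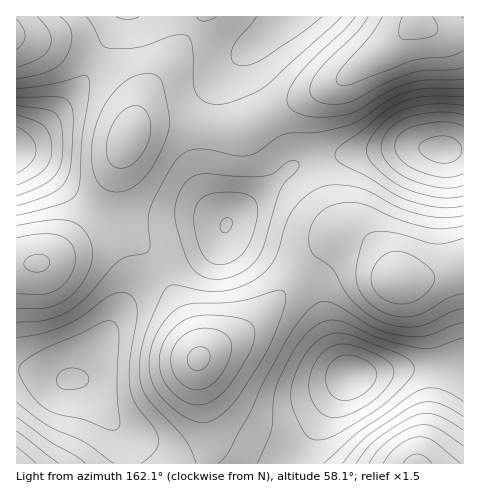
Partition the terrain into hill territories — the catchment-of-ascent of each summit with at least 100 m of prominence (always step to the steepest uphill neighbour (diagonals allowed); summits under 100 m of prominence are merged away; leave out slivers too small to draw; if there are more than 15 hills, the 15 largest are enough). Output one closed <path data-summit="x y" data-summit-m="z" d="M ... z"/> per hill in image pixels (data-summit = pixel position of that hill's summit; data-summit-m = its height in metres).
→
<path data-summit="17 151" data-summit-m="1545" d="M417 16l-400 0-1 249 23-2 8-3 27-26 28-38 25-55 9-13 14-5 31 0 32 5 32-1 98-48 49-34 25-24z"/><path data-summit="350 376" data-summit-m="1547" d="M356 234l-17 2-17 11-16 15-20 28-26 27-15 13-37 21-10 9 1 24 11 50-2 30 256-1 0-196-41 11-25 2-17-27-11-11z"/><path data-summit="69 379" data-summit-m="1455" d="M120 156l-18 40-36 47-10 10-14 9-26 4 1 198 190-1 3-29-11-50-1-35-14-35-24-47-9-11-23-24-5-8-4-31z"/><path data-summit="227 224" data-summit-m="1452" d="M330 86l-43 19-42 22-32 1-32-5-31 0-14 5-9 13-8 27 0 25 4 31 5 8 23 24 9 11 31 62 9 29 8-7 37-21 15-13 26-27 20-28 16-15 24-13 15 2-17-9-7-9-7-14-10-33-5-32 0-28 3-10z"/><path data-summit="442 150" data-summit-m="1568" d="M463 16l-45 0-1 5-25 24-65 45-9 11-3 10 0 28 8 42 7 23 7 14 7 9 23 12 15 16 16 25 25-2 41-12z"/>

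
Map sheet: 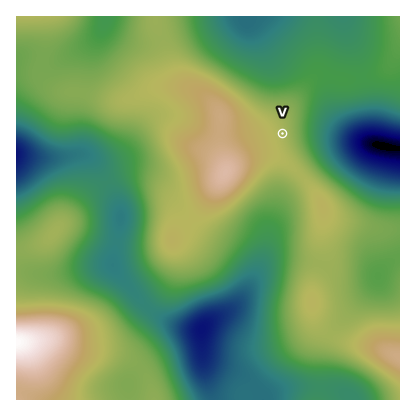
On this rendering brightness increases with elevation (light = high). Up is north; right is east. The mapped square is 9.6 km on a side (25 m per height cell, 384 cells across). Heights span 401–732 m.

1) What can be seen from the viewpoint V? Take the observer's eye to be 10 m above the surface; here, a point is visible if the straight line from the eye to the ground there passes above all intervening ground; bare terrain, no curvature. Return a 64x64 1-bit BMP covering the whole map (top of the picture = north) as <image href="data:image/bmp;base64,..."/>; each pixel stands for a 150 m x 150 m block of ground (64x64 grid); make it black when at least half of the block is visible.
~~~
<image width="64" height="64" href="data:image/bmp;base64,Qk0+AgAAAAAAAD4AAAAoAAAAQAAAAEAAAAABAAEAAAAAAAACAAATCwAAEwsAAAIAAAAAAAAA////AAAAAAAAAAAAAAAAAAAAAAAAAAAAAAAAAAAAAAAAAAAAAAAAAAAAAAAAAAAAAAAAAAAAAAAAAAAAAAAAAAAAAAAAAAABAAAAAAAAAD8AAAAAAAAD/wAAAAAAAAP/AAAAAAAAAAAAAAAAAAAAAAAAAAAAAAAAAAAAAAAAAAAAAAAAAAEAAAAAAAAAAcAAAAAAAAAB8AAAAAAAAAHwAAAAAAAAAOAAAAAAAAAA4AAAAAAAAABAAAAAAAAAAAAAAAAAAAAAAAAAAAAAAAAAAAAAAAAAAAAAAAAAAAAAAAAAAAAAAABAAAAAAAAAAMAPAAAAAAAAwB8AAAAAAADAPwAAAAAAAOD/AAAAAAAA4f8AAAAAAAD//wAAAAAAAP//AAAAAAAA//8AAAAAAAD//wAAAAACAf//AAAAAAcD//8AAAAAD4f//wAAAAAPz8B/AAAAAA//gD8AAAAAD/8APwAAAAAP/gB/AAAAAB/+AP8AAAAAH/4P/wAAAAAf/z//AAAAAB+P//8AAAAAHgf//wAAAAAeAf//AAAAAAgB//8AAAAAAAD//wAAAAAAAP//AAAAAAAA//8AAAAAAAD//wAAAAAAAf//AAAAAAAB//8AAAAAAAH//wAAAAAAAf//AAAAAAAD//8AAAAAAAP//wAAAAAAA///AAAAAAAD//8AAADAAAP//w=="/>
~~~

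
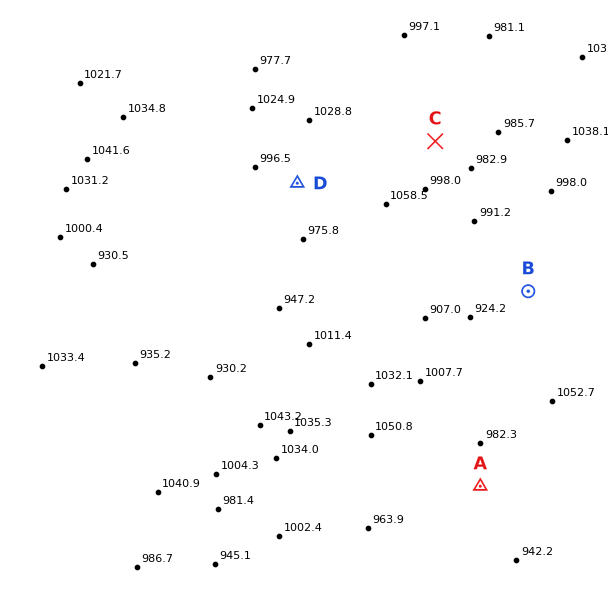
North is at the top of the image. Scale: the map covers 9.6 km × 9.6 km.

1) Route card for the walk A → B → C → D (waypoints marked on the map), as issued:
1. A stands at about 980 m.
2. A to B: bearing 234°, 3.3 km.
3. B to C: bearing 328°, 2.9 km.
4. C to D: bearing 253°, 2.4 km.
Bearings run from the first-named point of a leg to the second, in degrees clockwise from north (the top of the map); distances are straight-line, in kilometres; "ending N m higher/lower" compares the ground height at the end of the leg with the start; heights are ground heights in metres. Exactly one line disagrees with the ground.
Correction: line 2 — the bearing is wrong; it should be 014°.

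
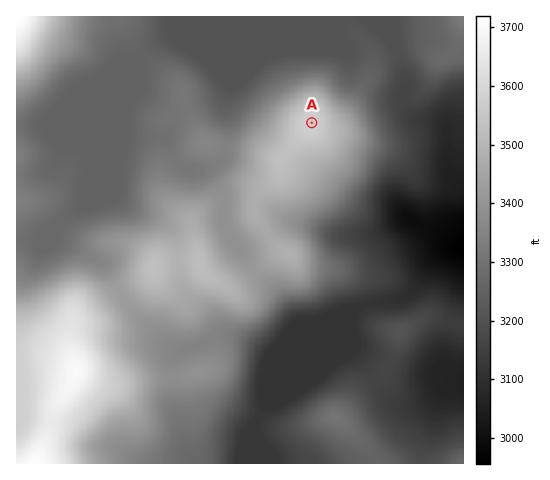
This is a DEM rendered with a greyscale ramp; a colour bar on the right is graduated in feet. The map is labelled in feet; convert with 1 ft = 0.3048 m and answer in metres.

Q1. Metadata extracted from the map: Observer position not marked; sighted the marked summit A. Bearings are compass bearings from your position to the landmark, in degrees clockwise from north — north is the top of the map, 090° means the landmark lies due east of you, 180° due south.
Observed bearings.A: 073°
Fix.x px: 247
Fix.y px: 143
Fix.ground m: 1037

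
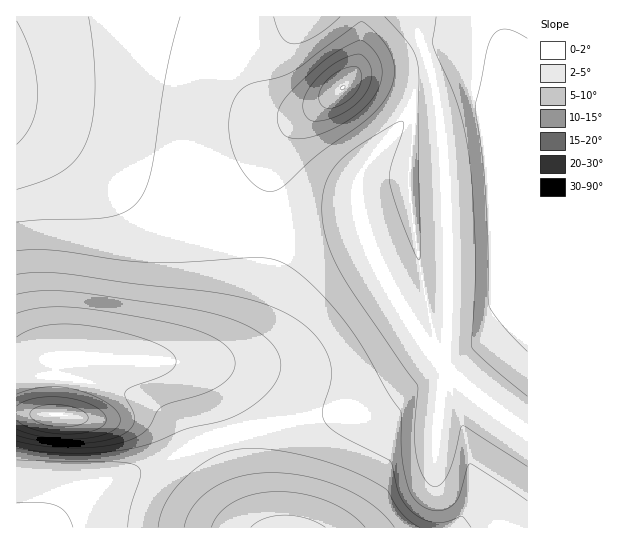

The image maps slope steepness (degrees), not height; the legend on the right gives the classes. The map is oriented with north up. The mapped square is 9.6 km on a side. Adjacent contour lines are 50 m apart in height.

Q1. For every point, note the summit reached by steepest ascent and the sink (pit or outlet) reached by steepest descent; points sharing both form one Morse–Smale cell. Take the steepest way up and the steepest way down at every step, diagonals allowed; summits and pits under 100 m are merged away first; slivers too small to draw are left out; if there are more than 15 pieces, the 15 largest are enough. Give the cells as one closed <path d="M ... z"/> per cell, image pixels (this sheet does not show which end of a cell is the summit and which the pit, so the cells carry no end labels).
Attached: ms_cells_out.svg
<path d="M527 16l-115 1 19 52 8 45-14-6-14 1-11 17-31 35-9 16-3 10 4 34-20-1-40 7-43 1-28-4-36-9-52-22-87-56-38-18-1 294 15 2 28-1 2-41 5-14 103 2 18 4 16 12 12 22 9 34 2 3 3 0 40-11 72-12 30-8 34-20 29-25 9-1 2 10 20 18 62 45z"/><path d="M411 16l-394 0-1 102 39 19 87 56 52 22 36 9 28 4 43-1 40-7 20 1-4-34 3-10 9-16 31-35 11-17 14-1 14 6-8-45z"/><path d="M443 359l-9 1-29 25-34 20-17 6-59 9-69 16 14 54 16 33 5 5 266 0 1-95-63-46-20-18z"/><path d="M109 359l-43 0-2 2-6 54-42-1 1 114 30 0 24-24 20-15 23-10 44-15 41-20 26-9-13-42-9-16-10-9-24-7z"/><path d="M225 436l-26 8-41 20-44 15-23 10-20 15-23 23 211 1-15-27z"/>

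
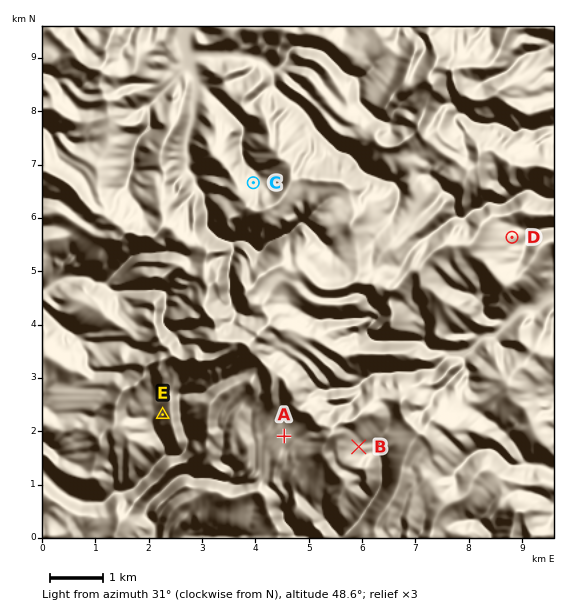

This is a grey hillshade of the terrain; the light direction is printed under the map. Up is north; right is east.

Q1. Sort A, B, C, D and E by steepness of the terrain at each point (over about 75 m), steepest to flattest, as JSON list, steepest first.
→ ["C", "E", "B", "D", "A"]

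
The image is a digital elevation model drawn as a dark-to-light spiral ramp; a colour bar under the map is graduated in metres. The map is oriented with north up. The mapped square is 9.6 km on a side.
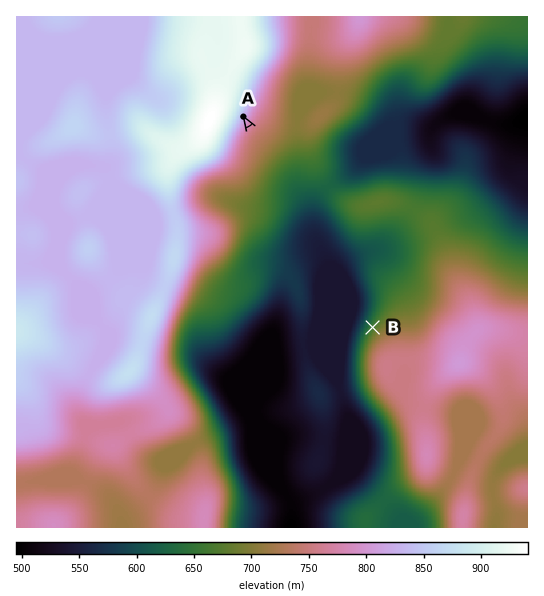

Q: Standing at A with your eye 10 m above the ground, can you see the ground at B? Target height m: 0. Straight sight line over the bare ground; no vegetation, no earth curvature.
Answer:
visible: true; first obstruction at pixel None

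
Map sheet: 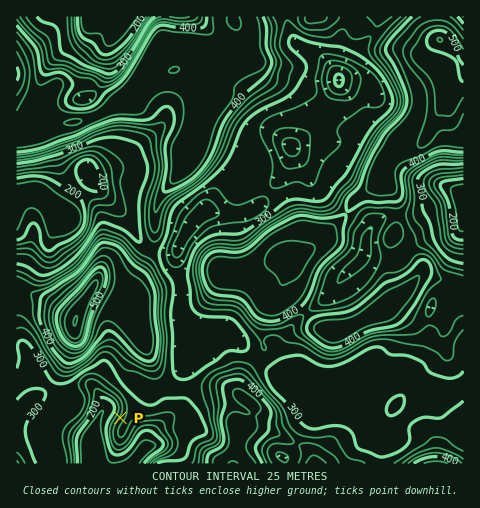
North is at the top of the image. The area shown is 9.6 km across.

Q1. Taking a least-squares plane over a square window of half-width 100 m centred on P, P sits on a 15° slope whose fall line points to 300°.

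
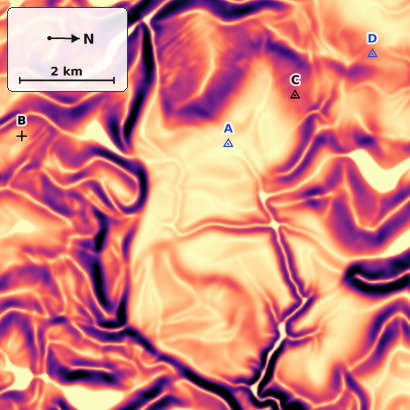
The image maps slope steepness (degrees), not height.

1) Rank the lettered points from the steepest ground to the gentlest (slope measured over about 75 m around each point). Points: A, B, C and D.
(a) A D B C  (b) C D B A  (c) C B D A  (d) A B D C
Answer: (b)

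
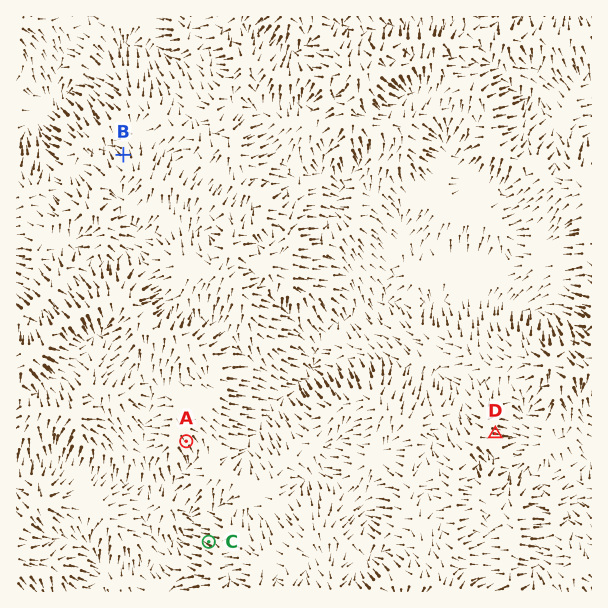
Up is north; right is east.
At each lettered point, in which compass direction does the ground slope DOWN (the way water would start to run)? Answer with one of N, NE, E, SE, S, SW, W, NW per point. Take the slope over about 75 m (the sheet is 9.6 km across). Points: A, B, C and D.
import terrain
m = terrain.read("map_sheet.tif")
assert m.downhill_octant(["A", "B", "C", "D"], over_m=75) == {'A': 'SE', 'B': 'NW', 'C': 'NW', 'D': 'E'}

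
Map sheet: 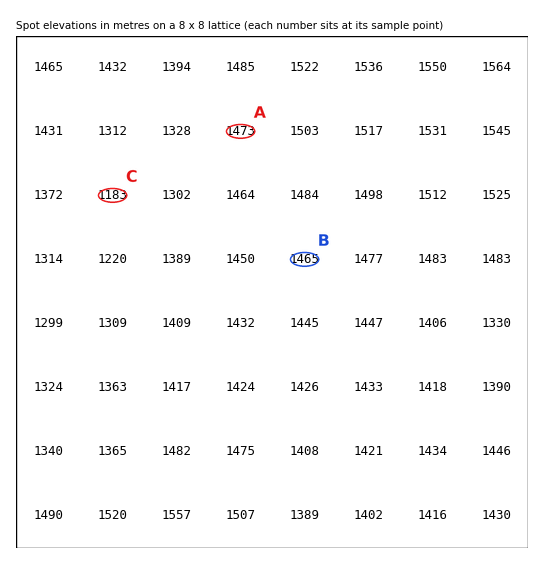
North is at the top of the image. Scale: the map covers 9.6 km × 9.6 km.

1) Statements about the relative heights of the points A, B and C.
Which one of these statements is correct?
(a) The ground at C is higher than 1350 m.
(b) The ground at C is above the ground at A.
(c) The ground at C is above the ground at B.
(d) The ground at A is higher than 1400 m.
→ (d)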